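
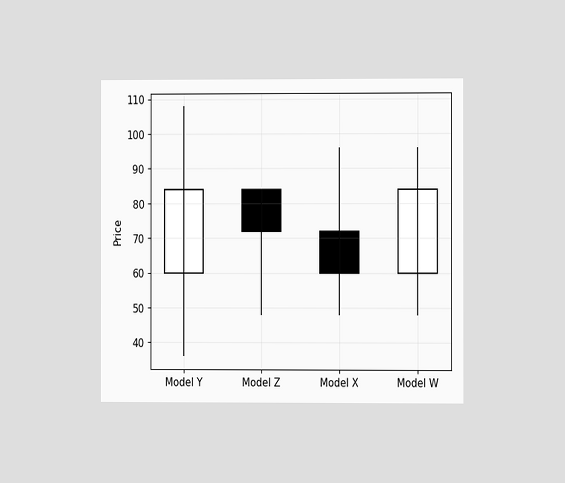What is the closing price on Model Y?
The chart is viewed at a slight angle. The Model Y candle closes at 84.

84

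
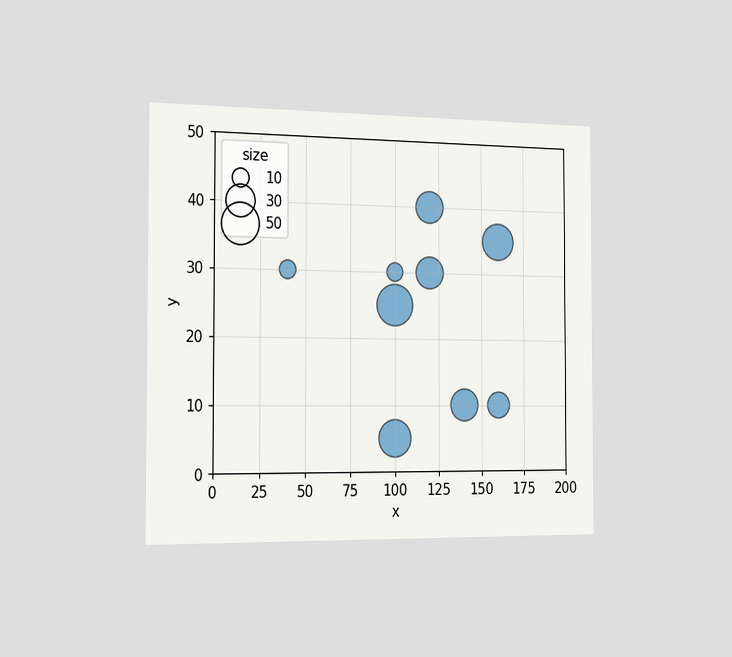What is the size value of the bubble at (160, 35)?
The chart is viewed slightly from the left. Matching the bubble at (160, 35) against the size legend gives 40.

40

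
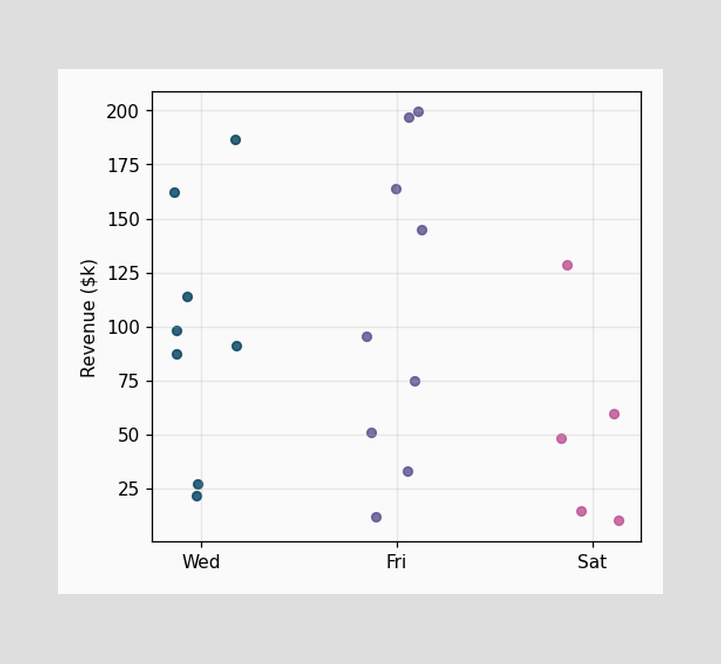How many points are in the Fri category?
9

Counting the markers in the Fri column gives 9.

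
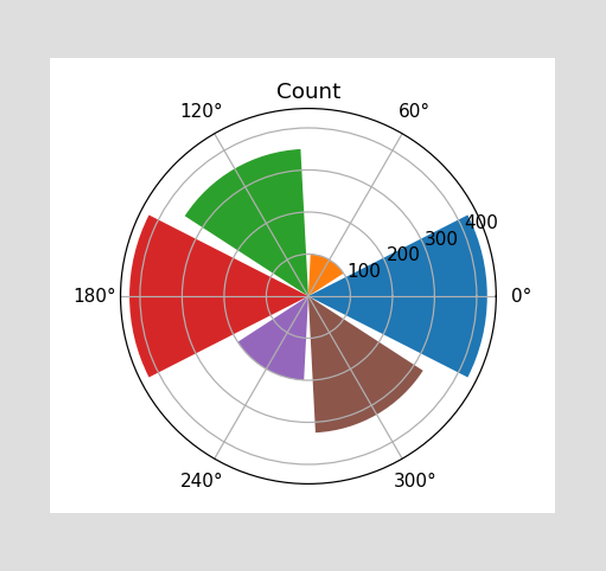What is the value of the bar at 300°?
The bar at 300° reaches 325 on the radial axis.

325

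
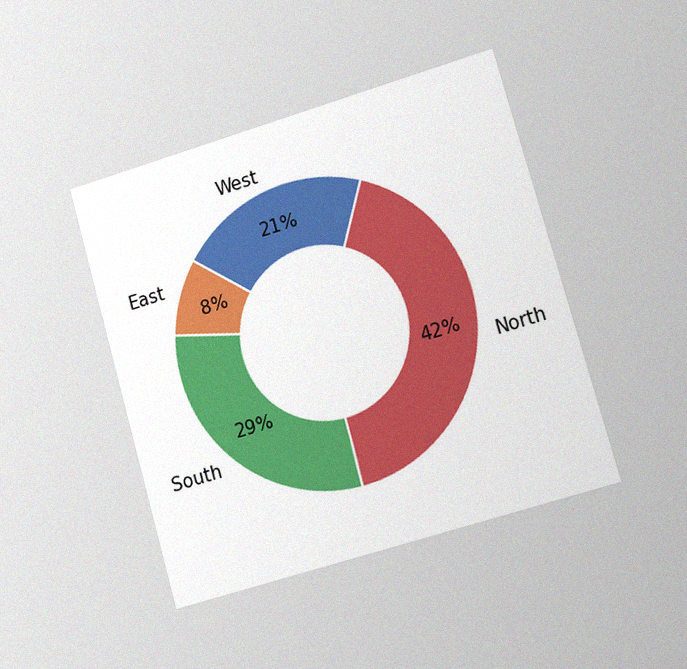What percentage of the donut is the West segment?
The chart is tilted about 16° counter-clockwise and viewed slightly from the right, with some photo noise. The West segment takes up 21% of the ring.

21%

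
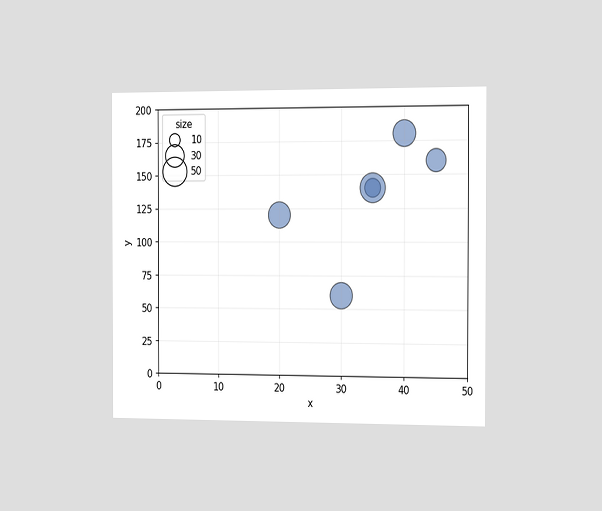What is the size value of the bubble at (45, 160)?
30

The chart is viewed slightly from the right. Matching the bubble at (45, 160) against the size legend gives 30.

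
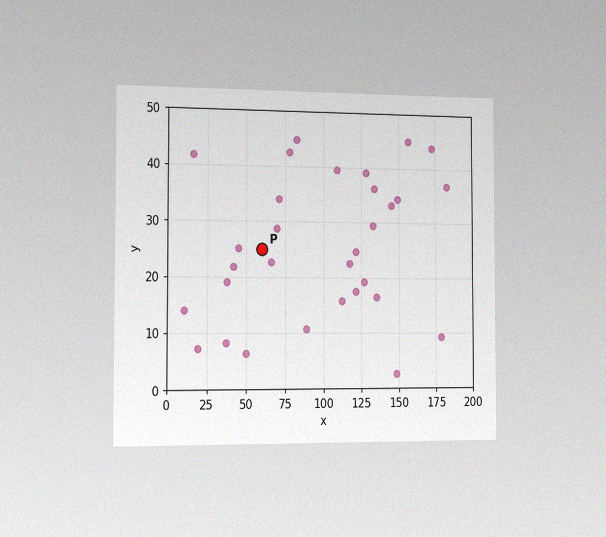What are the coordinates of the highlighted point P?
The chart is viewed slightly from the left, with some photo noise. Following the gridlines from P to each axis, P sits at (60, 25).

(60, 25)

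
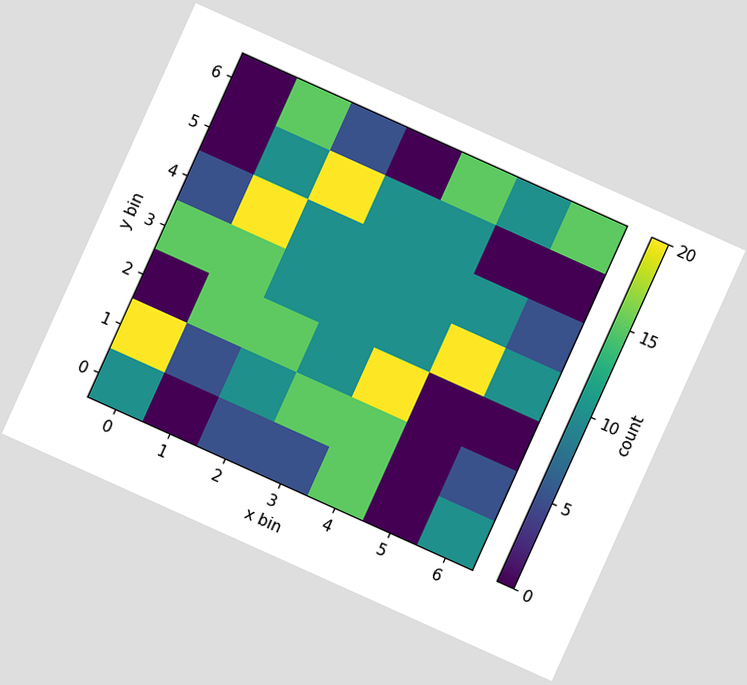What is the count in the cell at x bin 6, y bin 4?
5

The chart is tilted about 24° clockwise. Matching the cell (6, 4) against the colorbar gives 5.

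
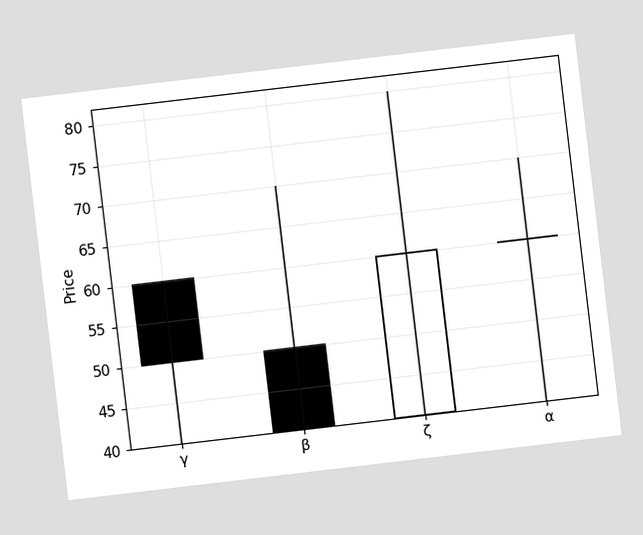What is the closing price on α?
The chart is tilted about 7° counter-clockwise. The α candle closes at 60.

60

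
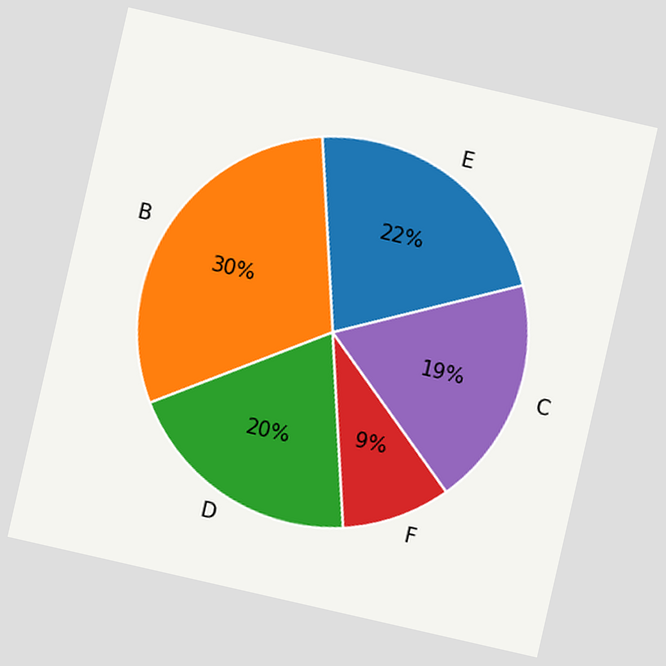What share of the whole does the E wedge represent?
The chart is tilted about 13° clockwise. The E slice takes up 22% of the pie.

22%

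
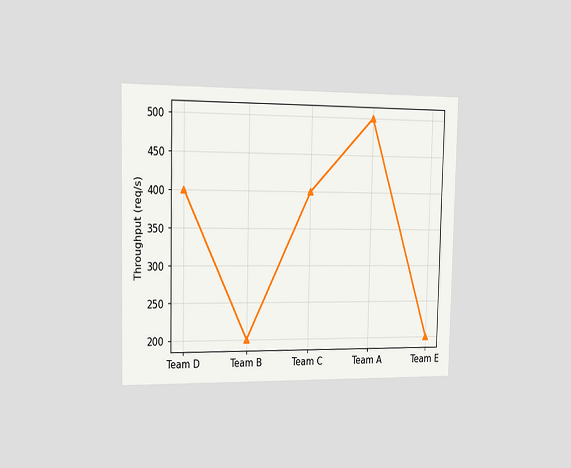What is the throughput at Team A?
500req/s

The chart is viewed slightly from the left. At Team A, the line is at 500req/s.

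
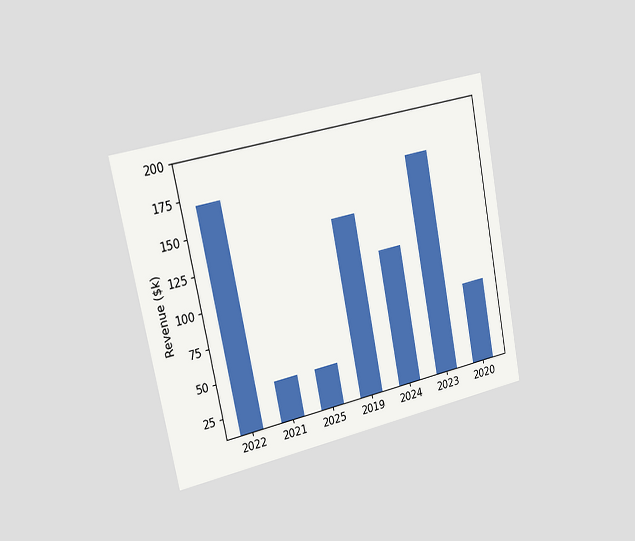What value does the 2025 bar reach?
$40k

The chart is tilted about 11° counter-clockwise and viewed slightly from the left. Reading along the chart's y-axis, the 2025 bar reaches $40k.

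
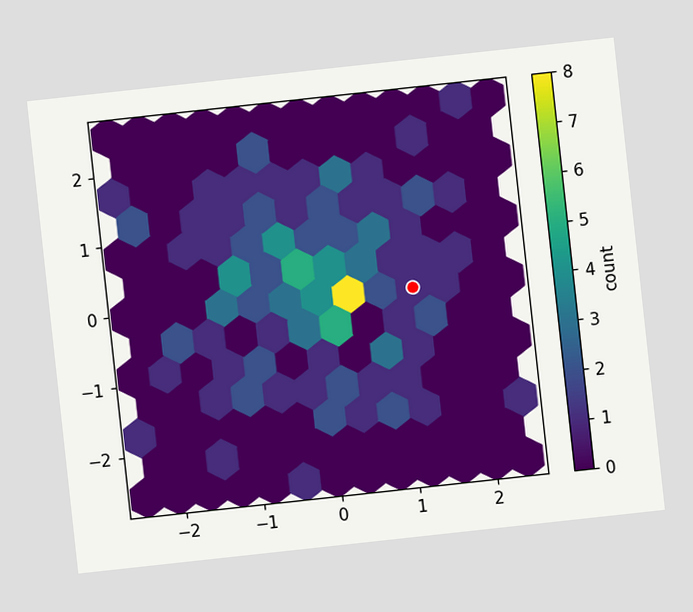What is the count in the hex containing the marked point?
The chart is tilted about 6° counter-clockwise. The marked hex reads 1 on the colorbar.

1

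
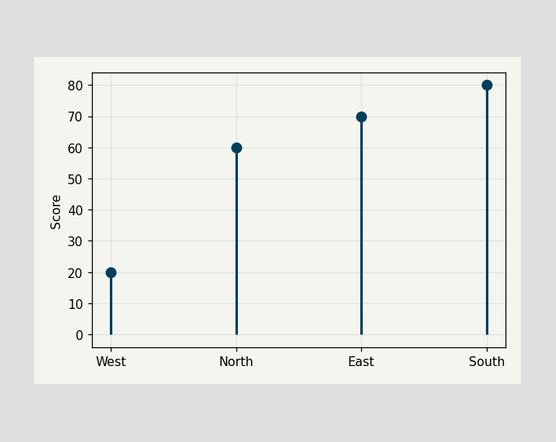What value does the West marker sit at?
20

The West marker sits at 20.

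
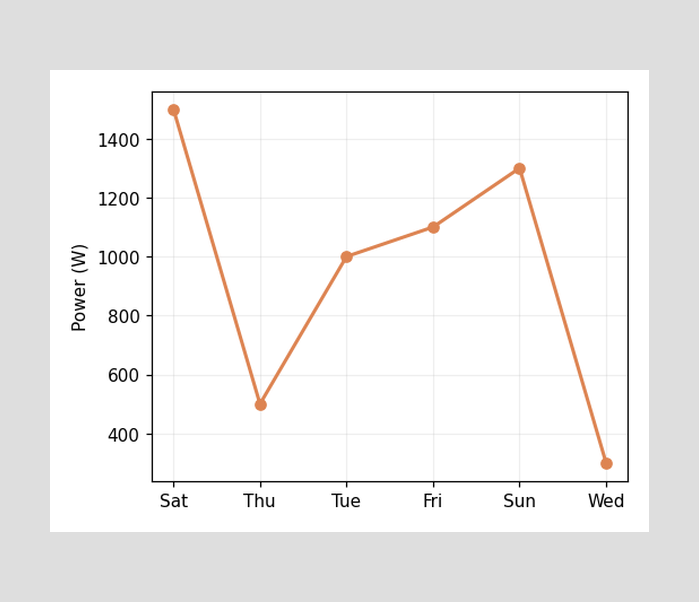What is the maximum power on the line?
The highest point is at Sat, and reading across to the y-axis gives 1500W.

1500W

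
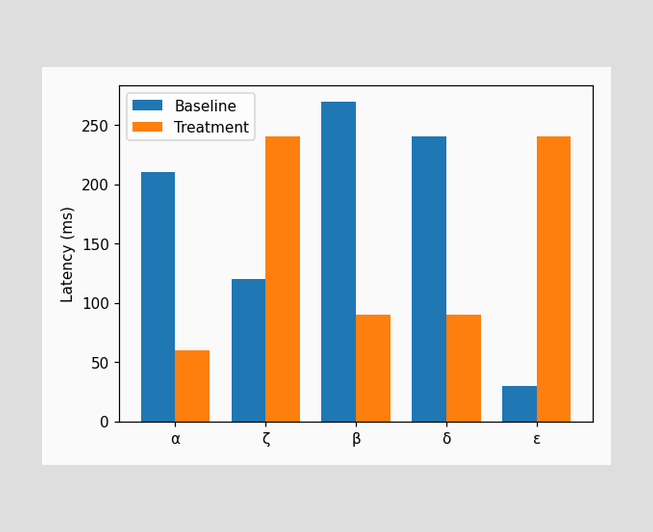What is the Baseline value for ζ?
The Baseline bar at ζ reaches 120ms on the y-axis.

120ms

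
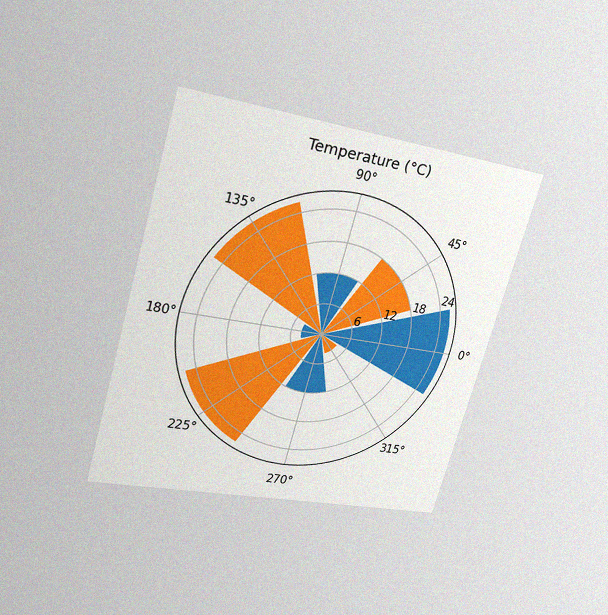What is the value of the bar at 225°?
26°C

The chart is tilted about 16° clockwise and viewed slightly from above, with some photo noise. The bar at 225° reaches 26°C on the radial axis.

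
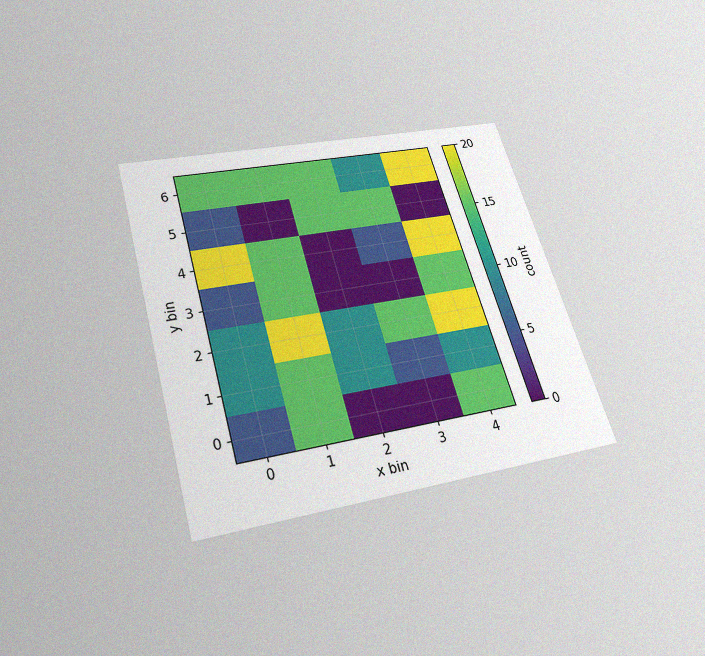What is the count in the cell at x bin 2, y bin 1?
The chart is tilted about 16° counter-clockwise and viewed slightly from below, with some photo noise. Matching the cell (2, 1) against the colorbar gives 10.

10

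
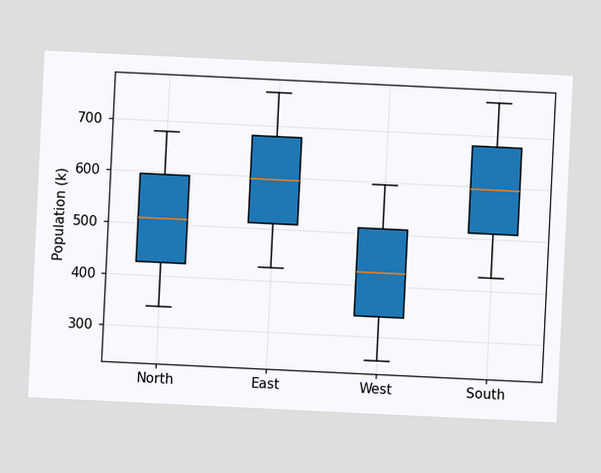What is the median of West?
425k

The chart is tilted about 3° clockwise. The median line in the West box sits at 425k.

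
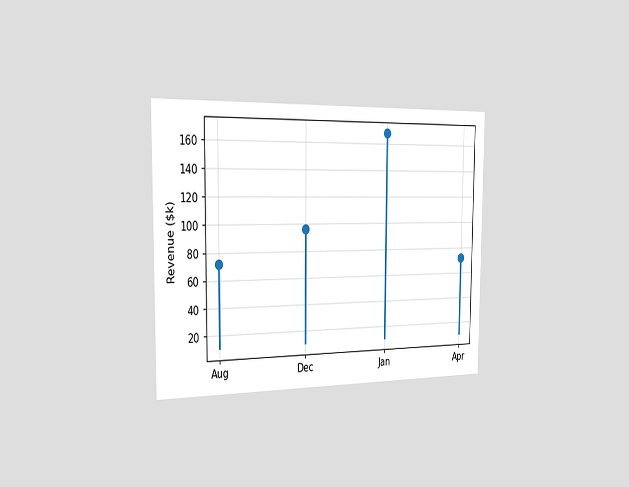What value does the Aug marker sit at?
$72k

The chart is viewed slightly from the left. The Aug marker sits at $72k.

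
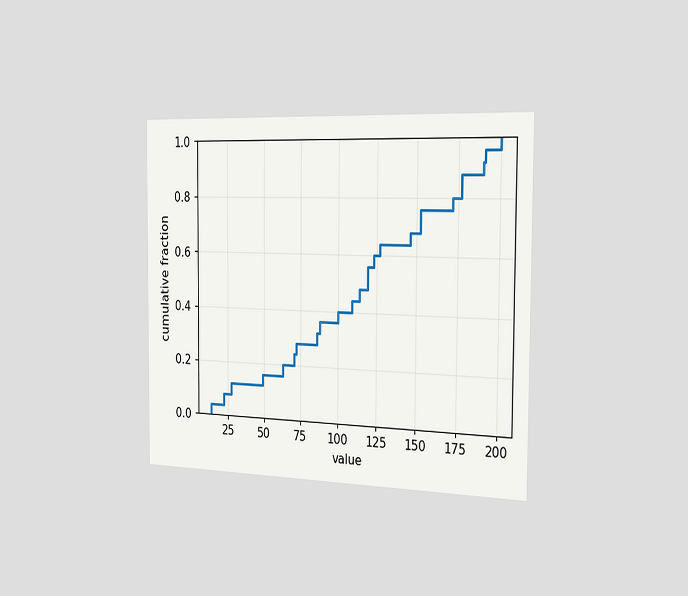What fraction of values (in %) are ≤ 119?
The chart is viewed slightly from the right. At x=119 the ECDF step is at 56%.

56%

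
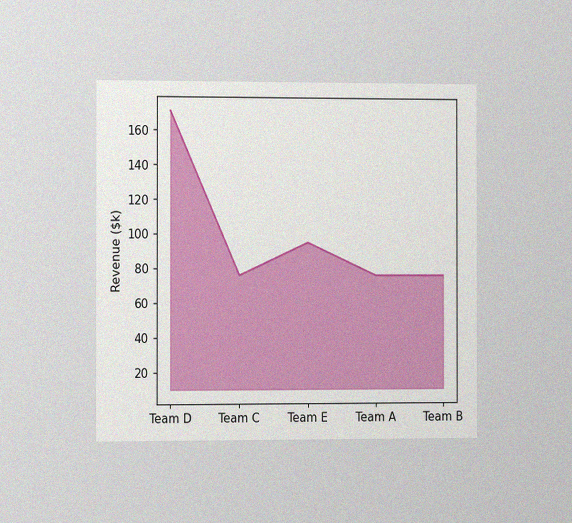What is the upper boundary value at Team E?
The chart is viewed slightly from the left, with some photo noise. At Team E the upper boundary is at $95k.

$95k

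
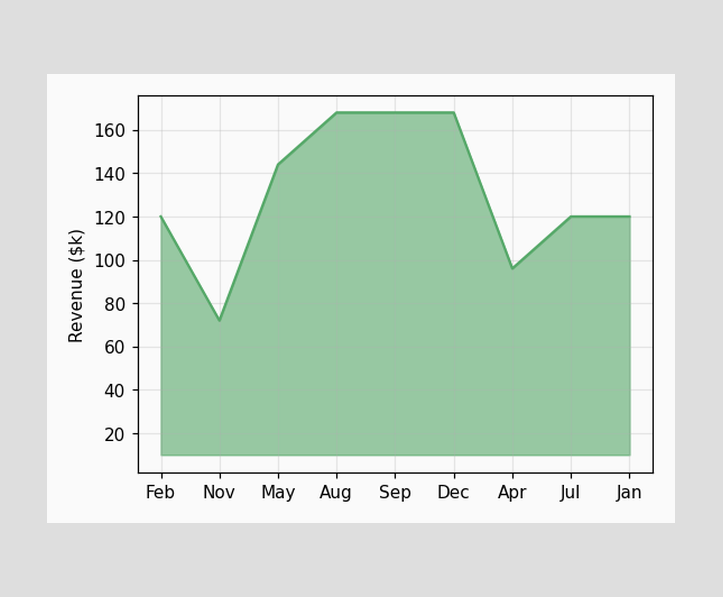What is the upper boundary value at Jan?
At Jan the upper boundary is at $120k.

$120k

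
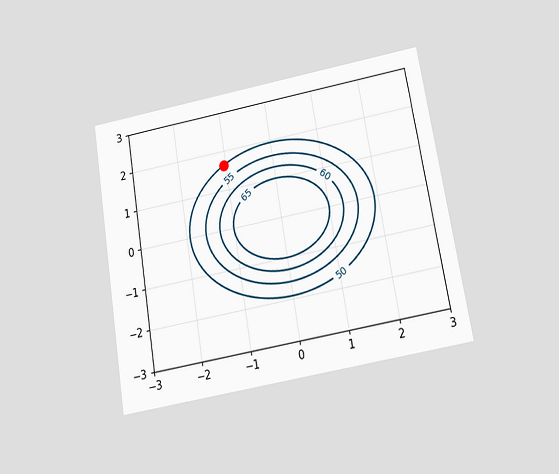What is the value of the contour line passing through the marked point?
The chart is tilted about 10° counter-clockwise and viewed slightly from below. The marked point sits on the contour labelled 50.

50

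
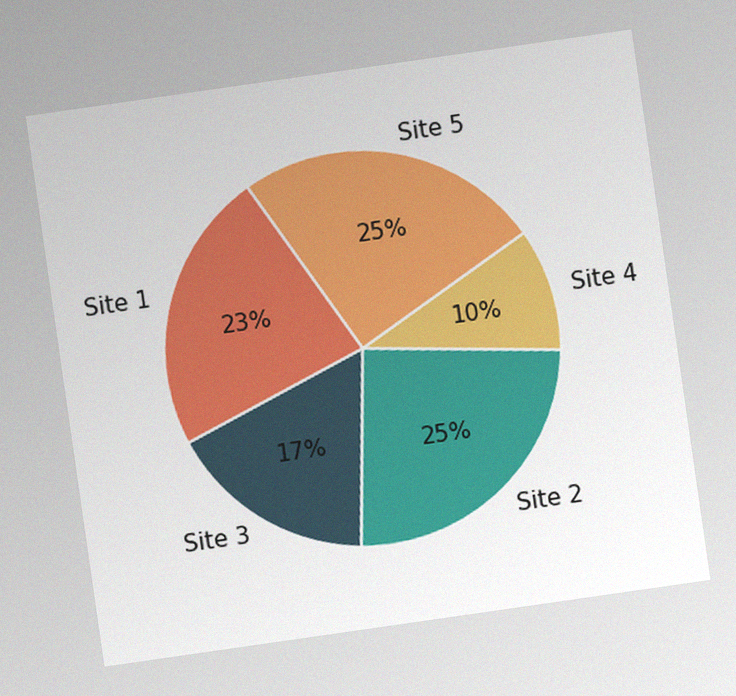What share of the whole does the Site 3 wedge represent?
The chart is tilted about 8° counter-clockwise, with some photo noise. The Site 3 slice takes up 17% of the pie.

17%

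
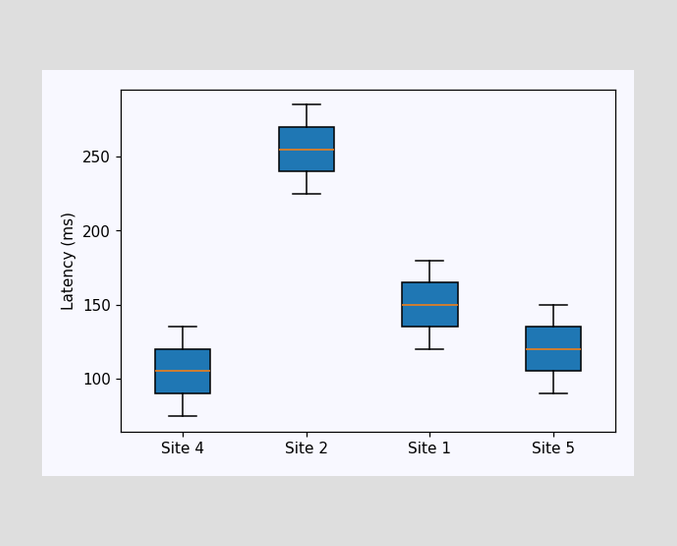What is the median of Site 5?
The median line in the Site 5 box sits at 120ms.

120ms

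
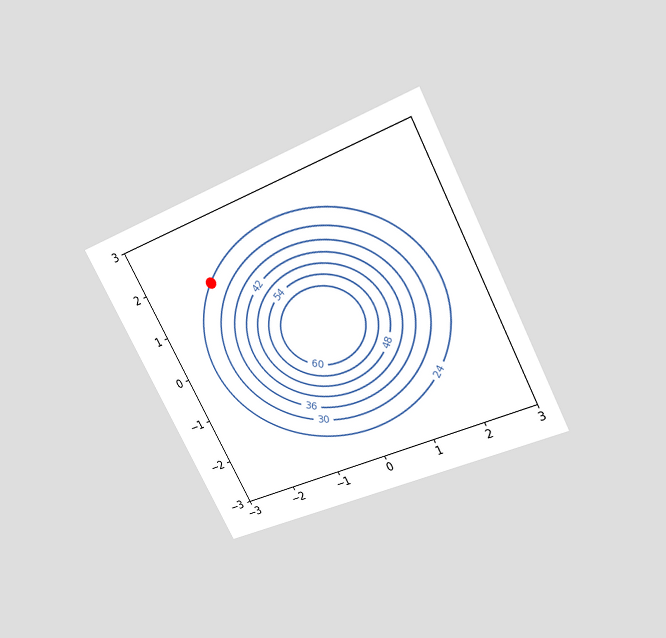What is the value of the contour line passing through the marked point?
The chart is tilted about 27° counter-clockwise and viewed slightly from above. The marked point sits on the contour labelled 24.

24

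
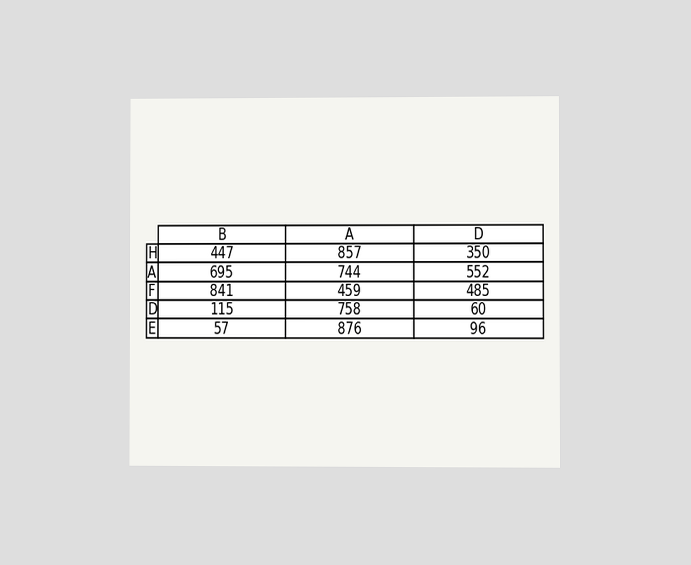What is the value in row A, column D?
552

The chart is viewed at a slight angle. The (A, D) cell reads 552.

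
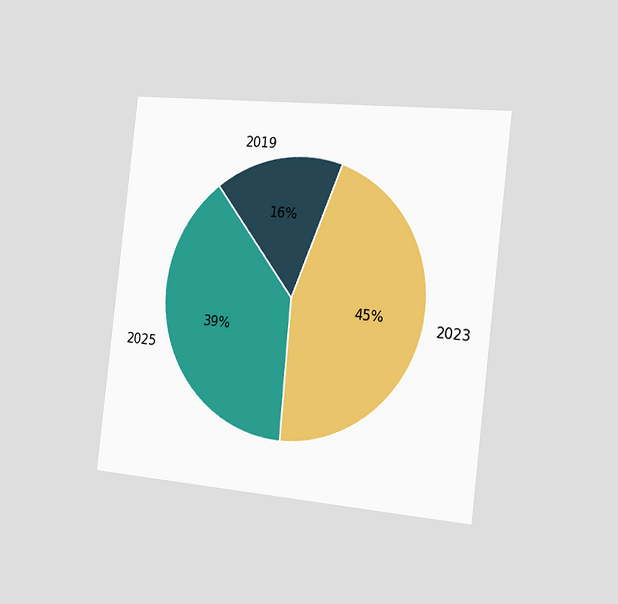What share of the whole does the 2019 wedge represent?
The chart is tilted about 7° clockwise and viewed slightly from the right. The 2019 slice takes up 16% of the pie.

16%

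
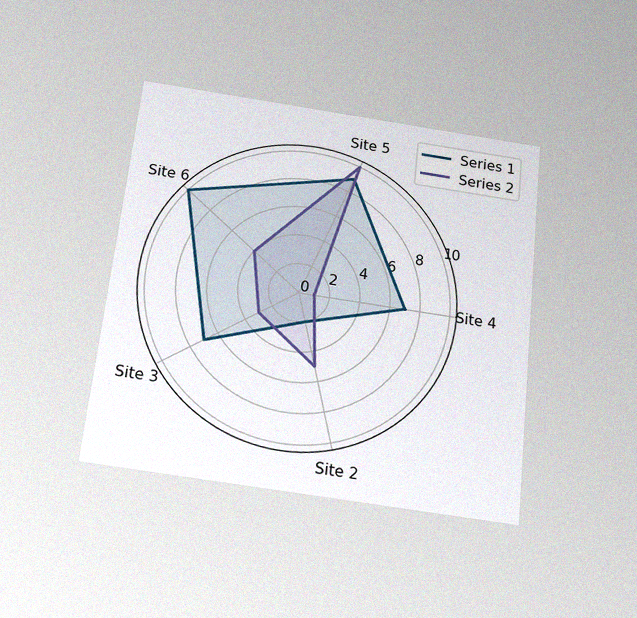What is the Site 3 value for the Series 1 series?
The chart is tilted about 6° clockwise and viewed slightly from below, with some photo noise. On the Site 3 axis, Series 1 reaches 7.

7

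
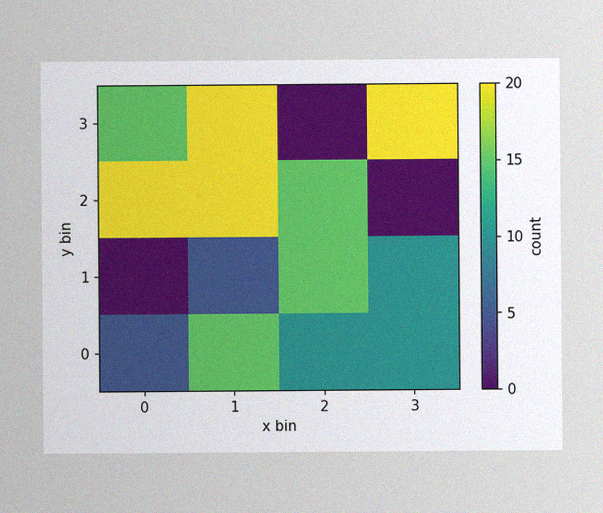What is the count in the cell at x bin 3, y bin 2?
0

The image has some photo noise and uneven lighting. Matching the cell (3, 2) against the colorbar gives 0.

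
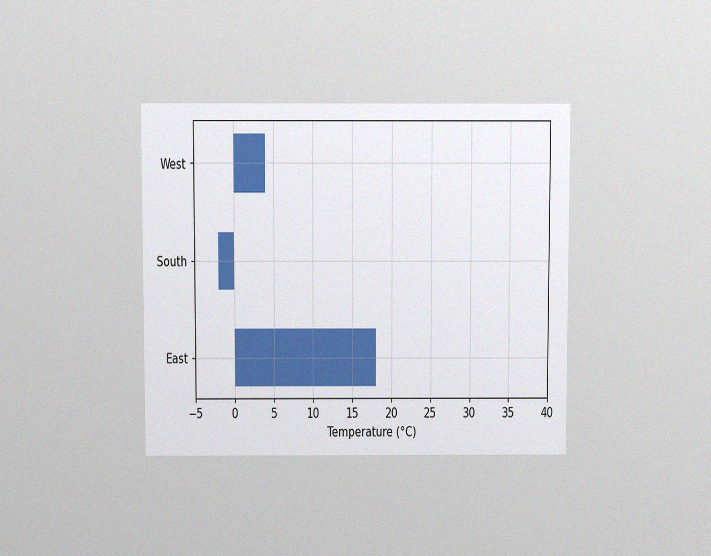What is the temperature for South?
-2°C

The chart is viewed slightly from above, with some photo noise. Reading along the chart's x-axis, the South bar reaches -2°C.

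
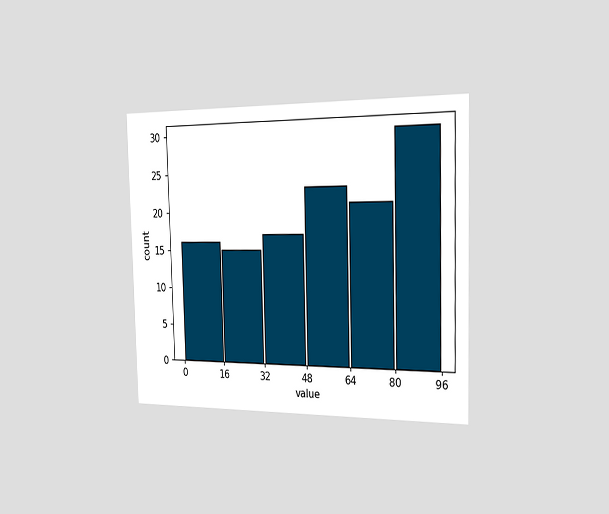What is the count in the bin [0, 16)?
The chart is viewed slightly from the right. The [0, 16) bin has height 16.

16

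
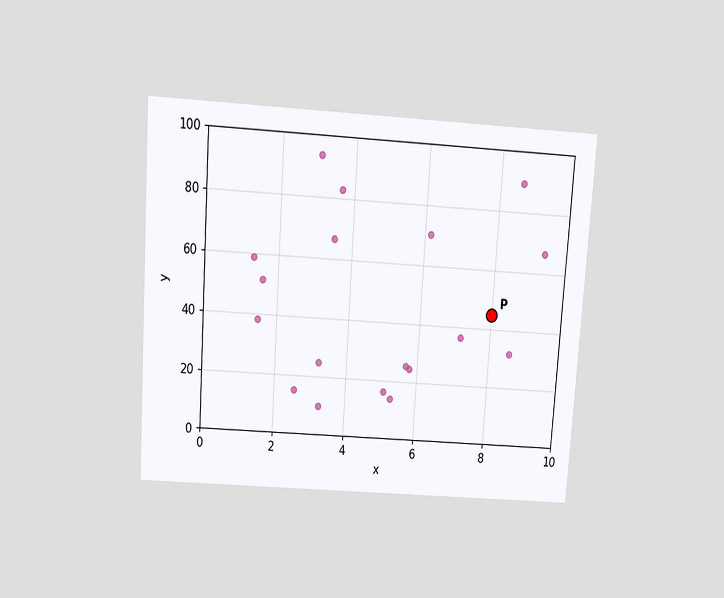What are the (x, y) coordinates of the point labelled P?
(8, 45)

The chart is tilted about 4° clockwise and viewed slightly from above. Following the gridlines from P to each axis, P sits at (8, 45).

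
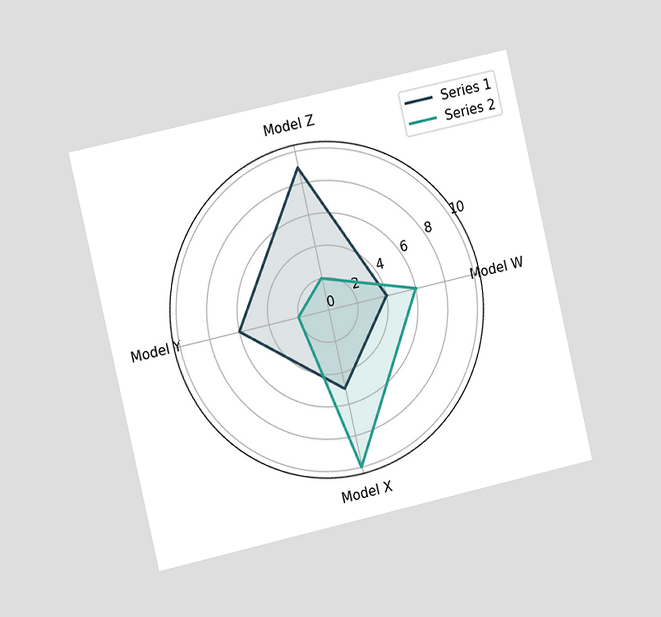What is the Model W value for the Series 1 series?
4

The chart is tilted about 13° counter-clockwise and viewed slightly from the left. On the Model W axis, Series 1 reaches 4.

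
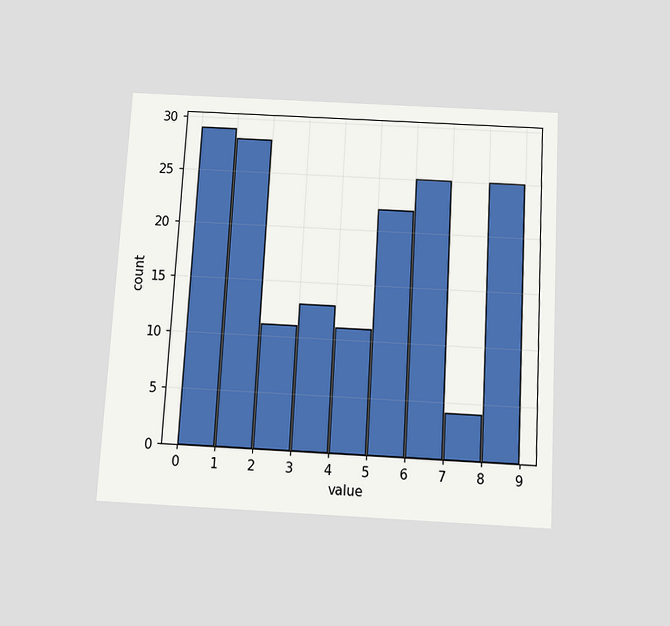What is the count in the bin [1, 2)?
28

The chart is tilted about 3° clockwise and viewed slightly from below. The [1, 2) bin has height 28.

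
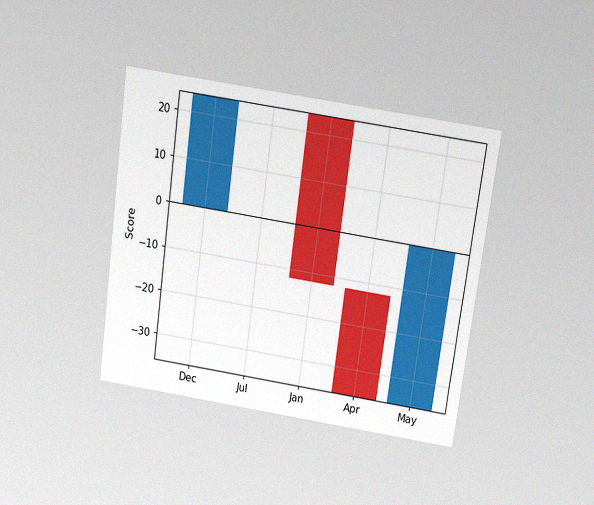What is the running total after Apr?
-36

The chart is tilted about 8° clockwise and viewed slightly from above, with some photo noise. After Apr the running total reaches -36.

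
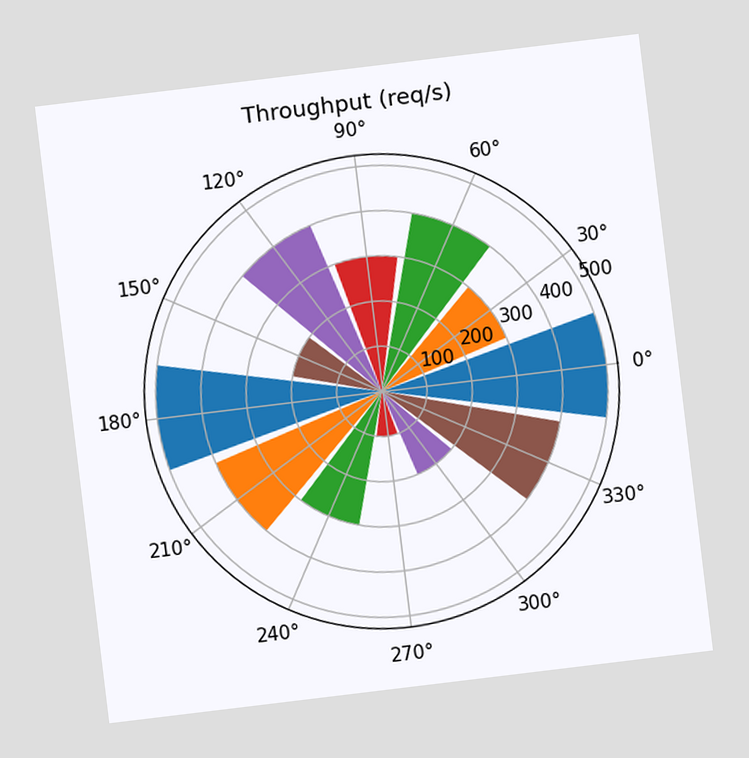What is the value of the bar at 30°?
The chart is tilted about 7° counter-clockwise. The bar at 30° reaches 300req/s on the radial axis.

300req/s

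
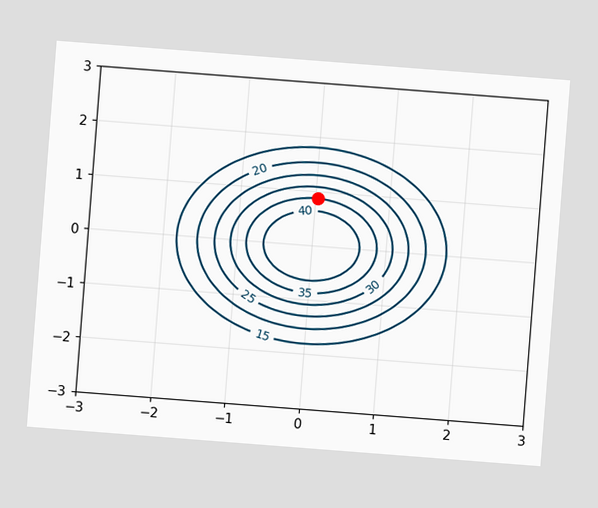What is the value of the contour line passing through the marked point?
35

The chart is tilted about 4° clockwise. The marked point sits on the contour labelled 35.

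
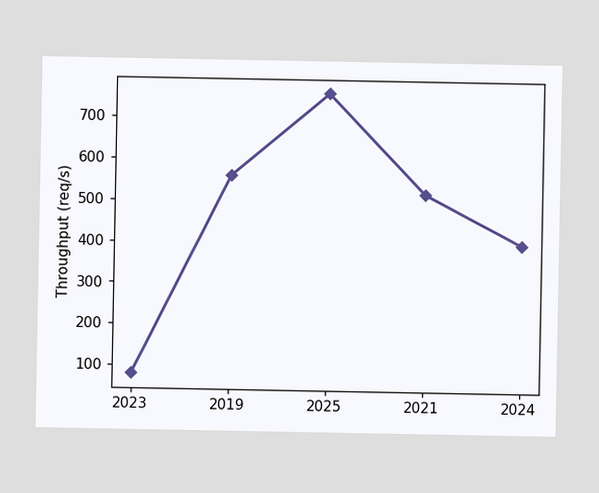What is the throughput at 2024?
At 2024, the line is at 400req/s.

400req/s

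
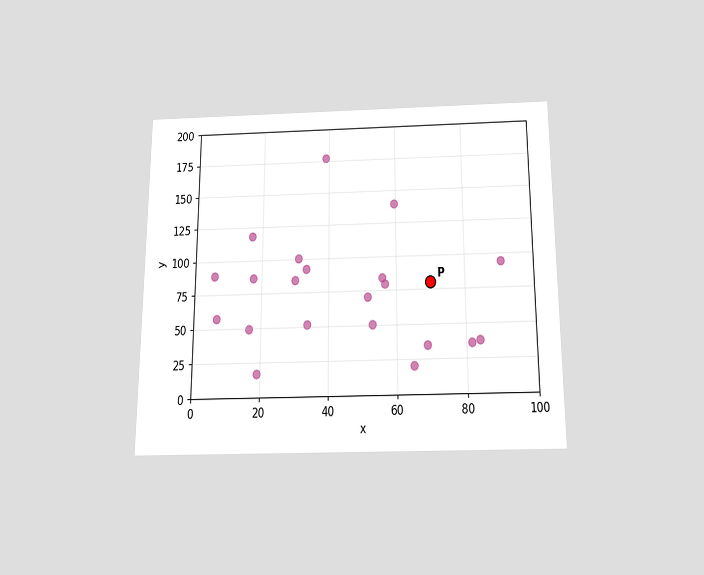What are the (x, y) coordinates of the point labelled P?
The chart is viewed slightly from below. Following the gridlines from P to each axis, P sits at (70, 80).

(70, 80)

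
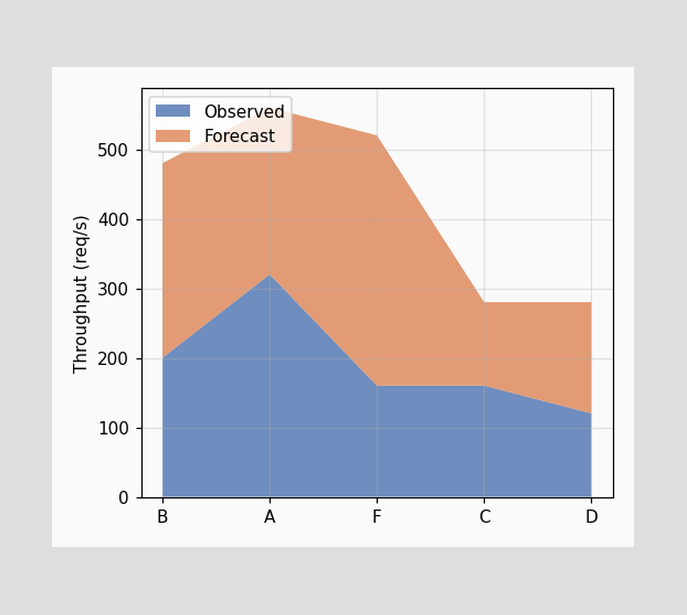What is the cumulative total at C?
The stacked total at C reaches 280req/s.

280req/s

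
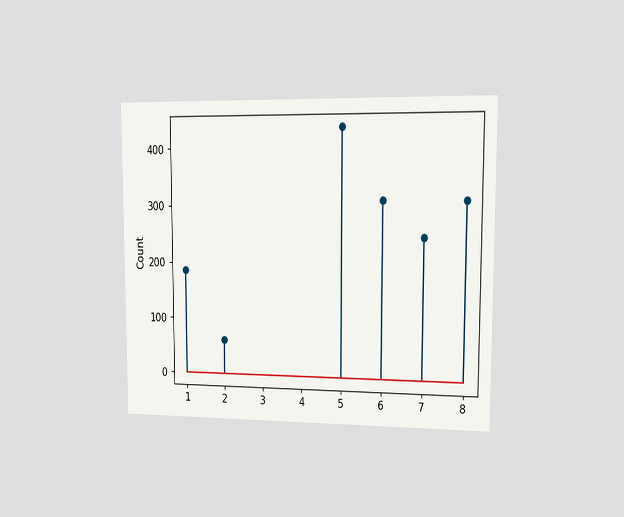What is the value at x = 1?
186

The chart is viewed slightly from the right. The stem at x=1 reaches 186.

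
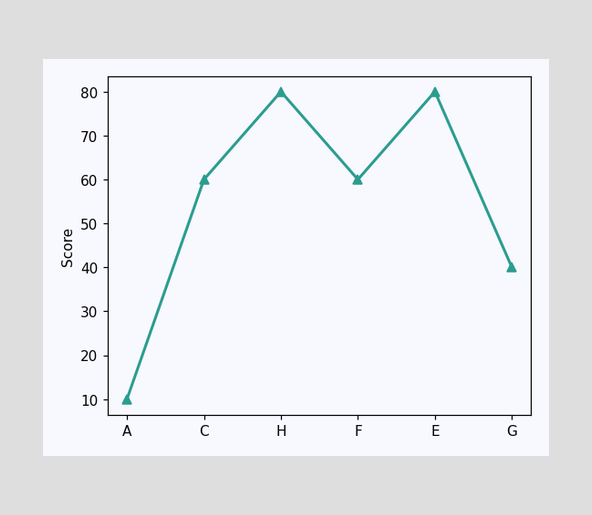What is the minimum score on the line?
10

The lowest point is at A, and reading across to the y-axis gives 10.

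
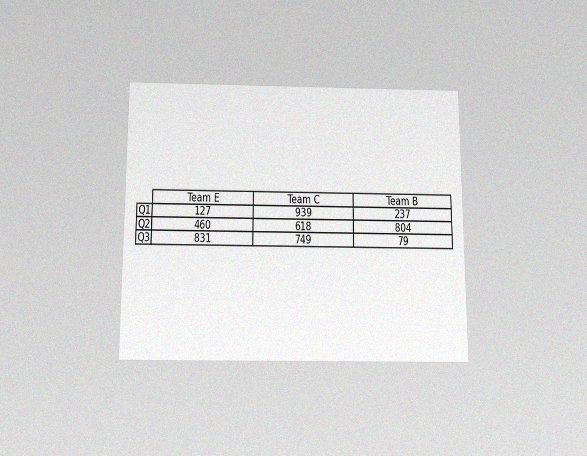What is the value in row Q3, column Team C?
749

The chart is viewed slightly from below, with some photo noise. The (Q3, Team C) cell reads 749.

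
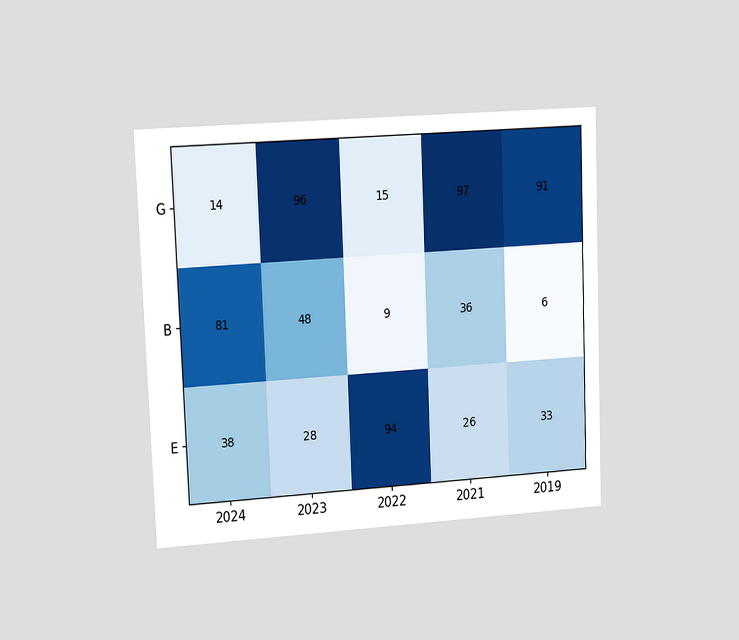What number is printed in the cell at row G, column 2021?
The chart is tilted about 2° counter-clockwise and viewed slightly from the left. The (G, 2021) cell reads 97.

97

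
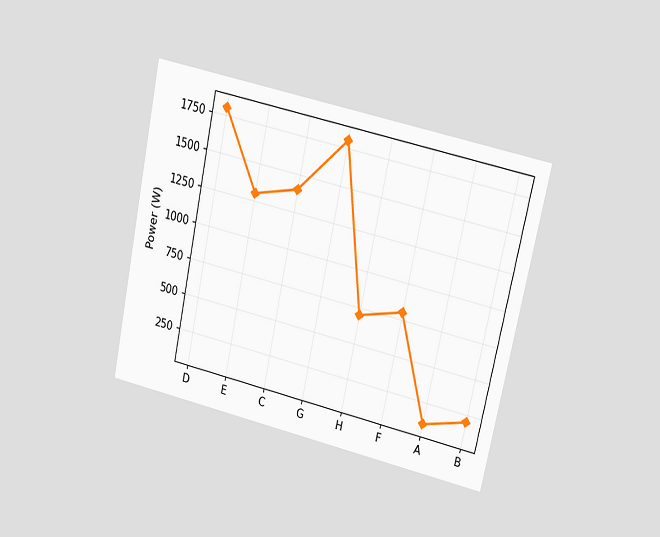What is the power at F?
The chart is tilted about 12° clockwise and viewed at a slight angle. At F, the line is at 800W.

800W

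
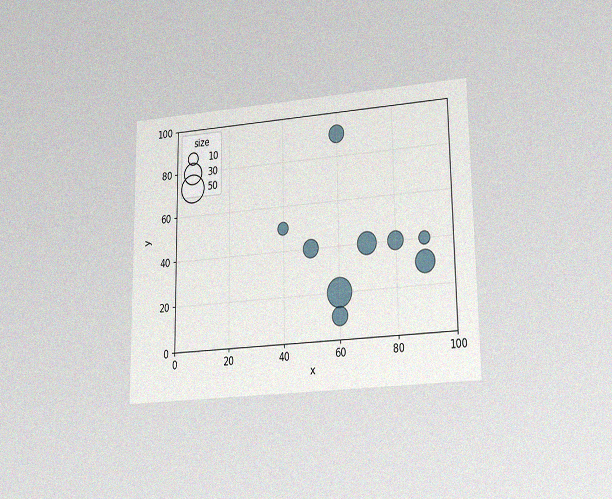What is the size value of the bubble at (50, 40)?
20

The chart is viewed at a slight angle, with some photo noise. Matching the bubble at (50, 40) against the size legend gives 20.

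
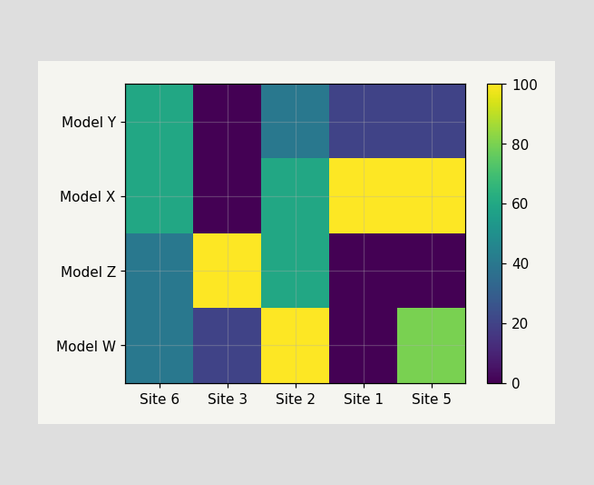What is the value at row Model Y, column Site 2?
40

Matching cell (Model Y, Site 2) against the colorbar gives 40.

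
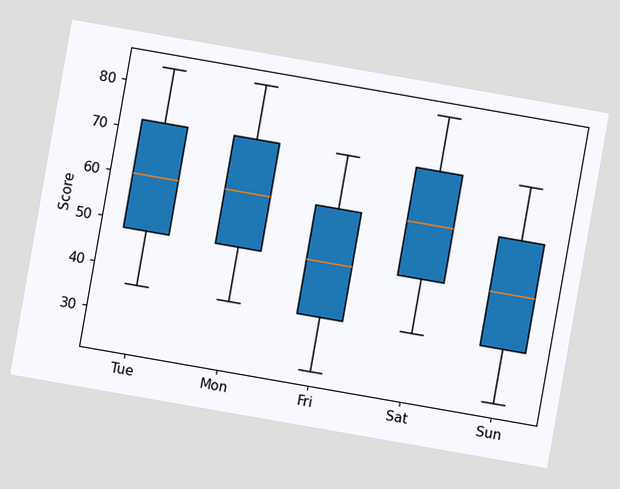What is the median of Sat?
60

The chart is tilted about 10° clockwise. The median line in the Sat box sits at 60.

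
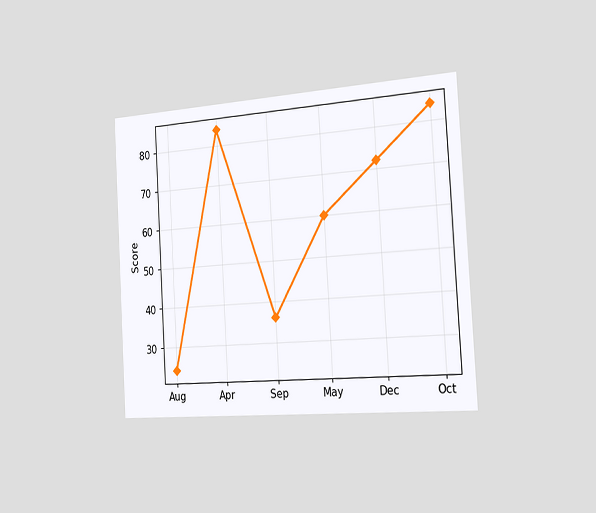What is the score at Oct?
The chart is tilted about 3° counter-clockwise and viewed slightly from the right. At Oct, the line is at 84.

84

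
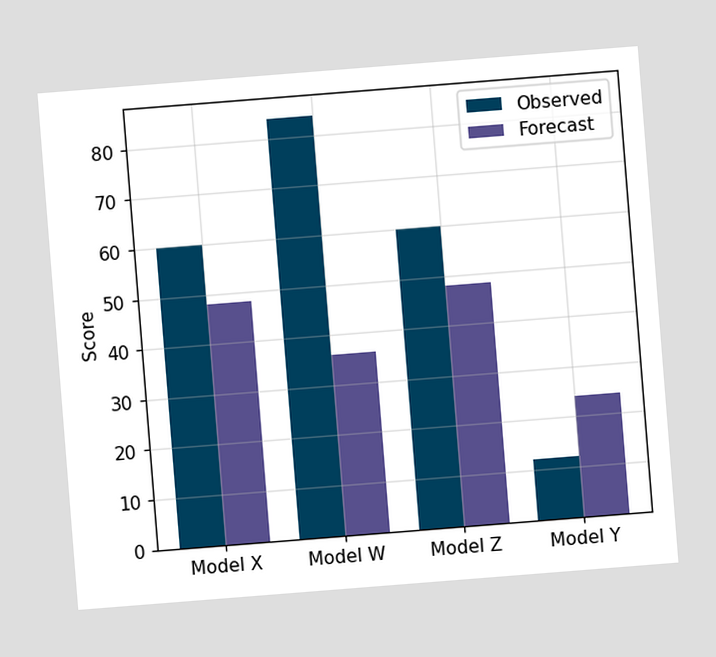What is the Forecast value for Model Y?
24

The chart is tilted about 5° counter-clockwise. The Forecast bar at Model Y reaches 24 on the y-axis.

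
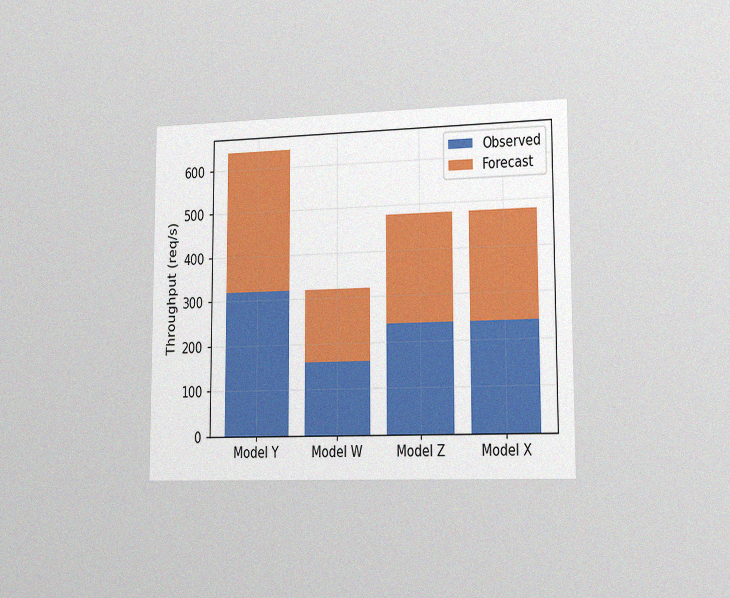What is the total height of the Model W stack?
320req/s

The chart is viewed slightly from the right, with some photo noise. The Model W stack's top reaches 320req/s on the y-axis.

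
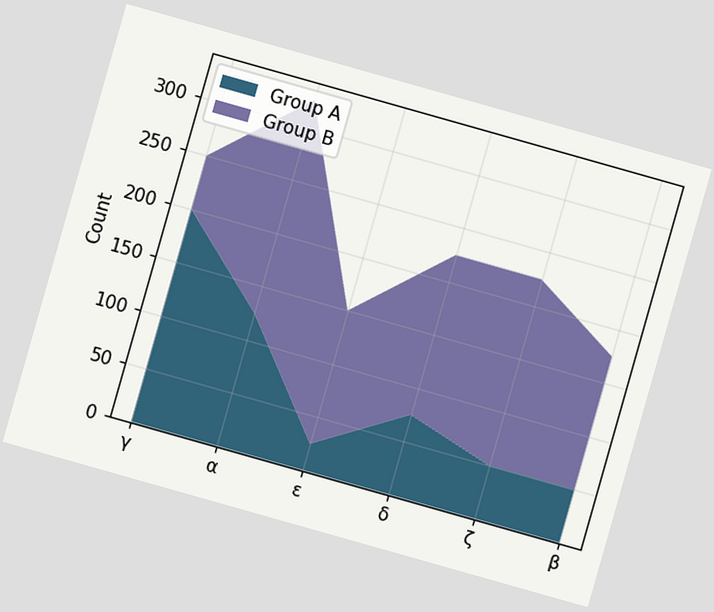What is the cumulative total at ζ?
225

The chart is tilted about 16° clockwise. The stacked total at ζ reaches 225.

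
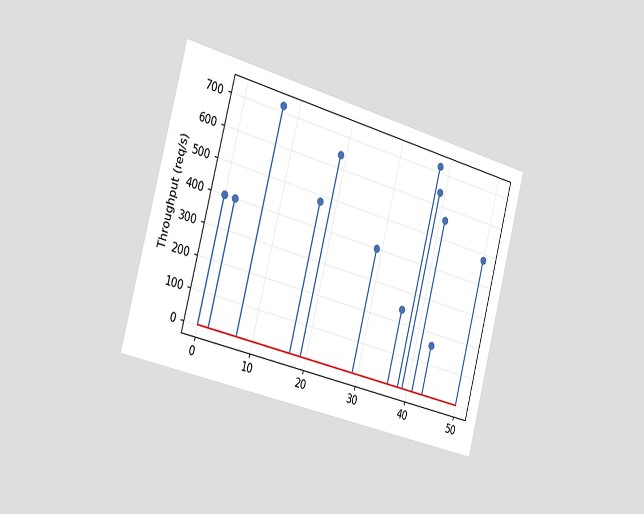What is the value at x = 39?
640req/s

The chart is tilted about 15° clockwise and viewed slightly from the left. The stem at x=39 reaches 640req/s.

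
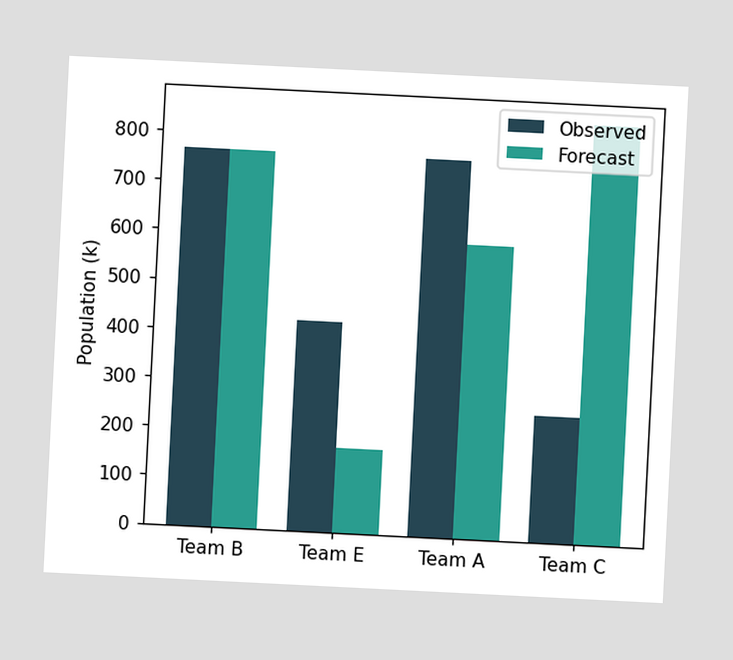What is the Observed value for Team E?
425k

The chart is tilted about 3° clockwise. The Observed bar at Team E reaches 425k on the y-axis.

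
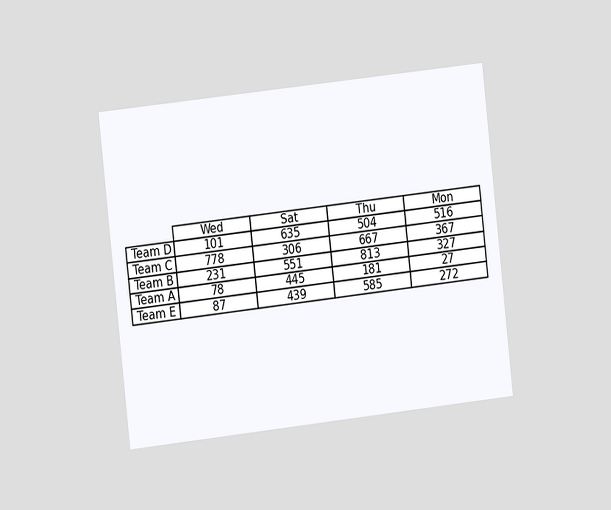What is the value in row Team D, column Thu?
504

The chart is tilted about 6° counter-clockwise and viewed at a slight angle. The (Team D, Thu) cell reads 504.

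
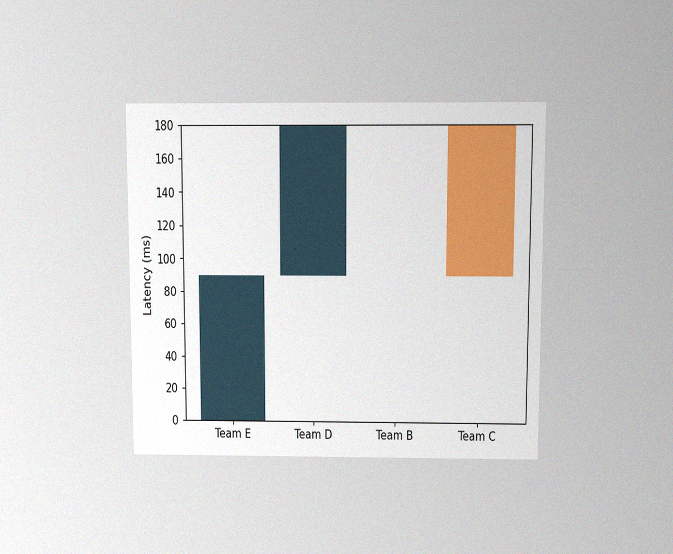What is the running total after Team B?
The chart is viewed slightly from above, with some photo noise. After Team B the running total reaches 180ms.

180ms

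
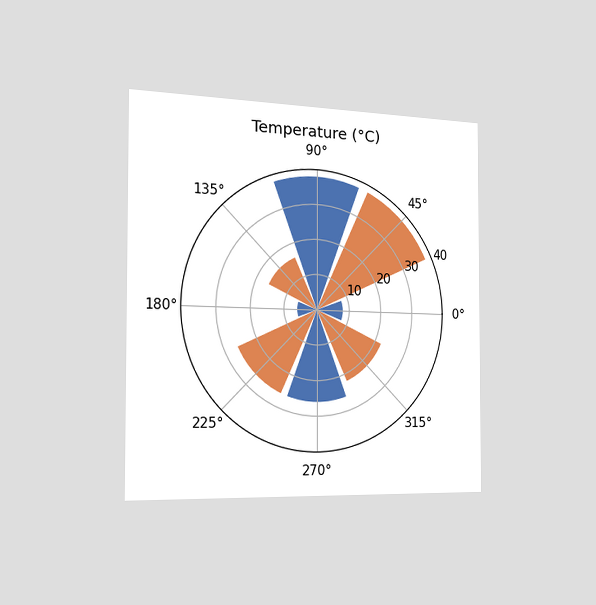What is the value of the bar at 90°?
The chart is viewed slightly from the left. The bar at 90° reaches 38°C on the radial axis.

38°C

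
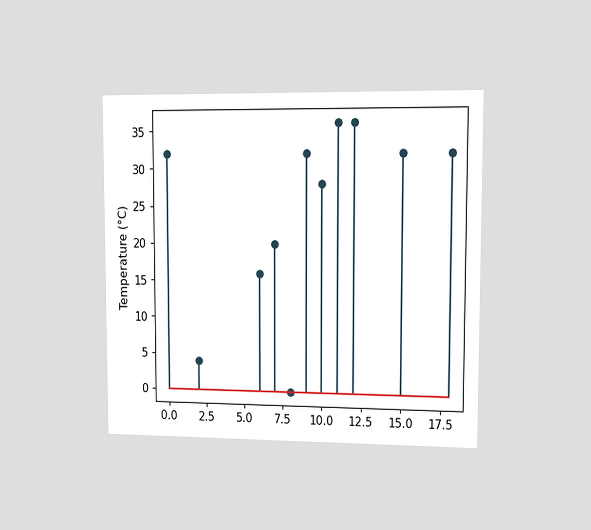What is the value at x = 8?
The chart is viewed slightly from the right. The stem at x=8 reaches 0°C.

0°C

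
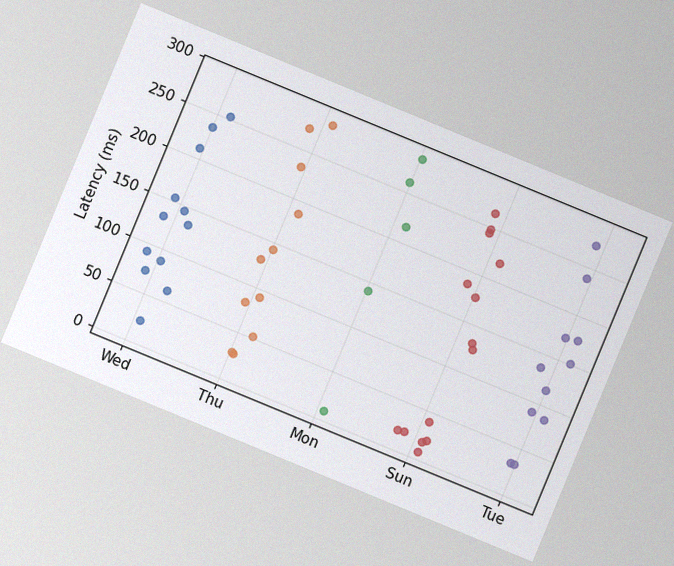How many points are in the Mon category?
The chart is tilted about 22° clockwise, with some photo noise. Counting the markers in the Mon column gives 5.

5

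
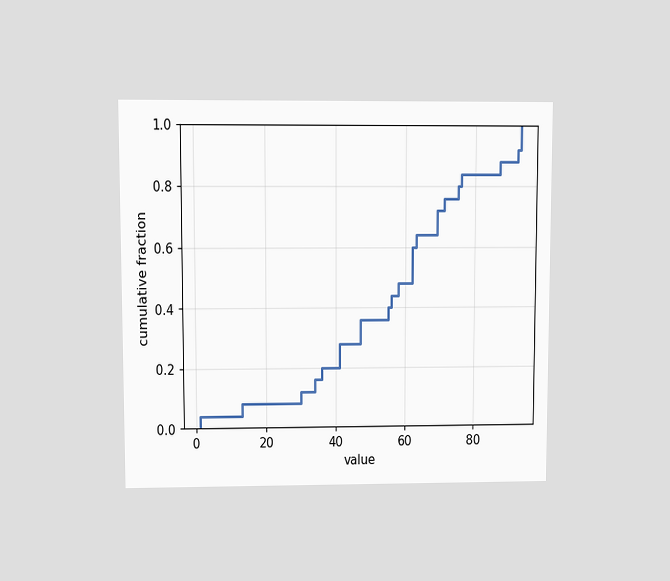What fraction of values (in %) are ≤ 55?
The chart is viewed at a slight angle. At x=55 the ECDF step is at 40%.

40%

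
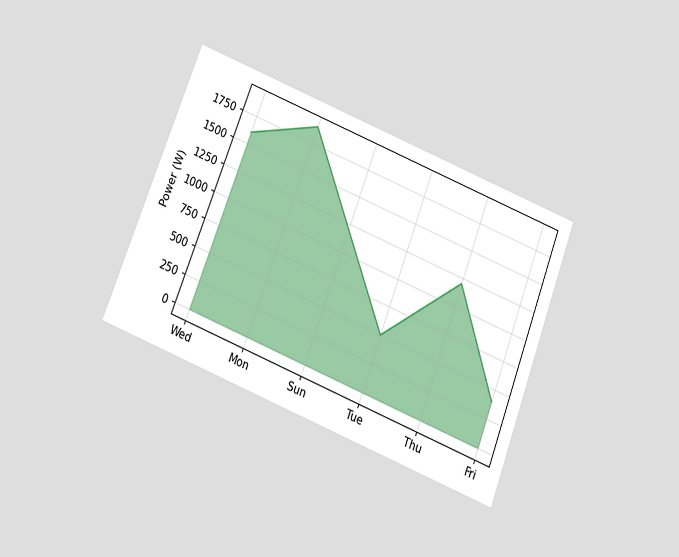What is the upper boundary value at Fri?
The chart is tilted about 21° clockwise and viewed slightly from below. At Fri the upper boundary is at 400W.

400W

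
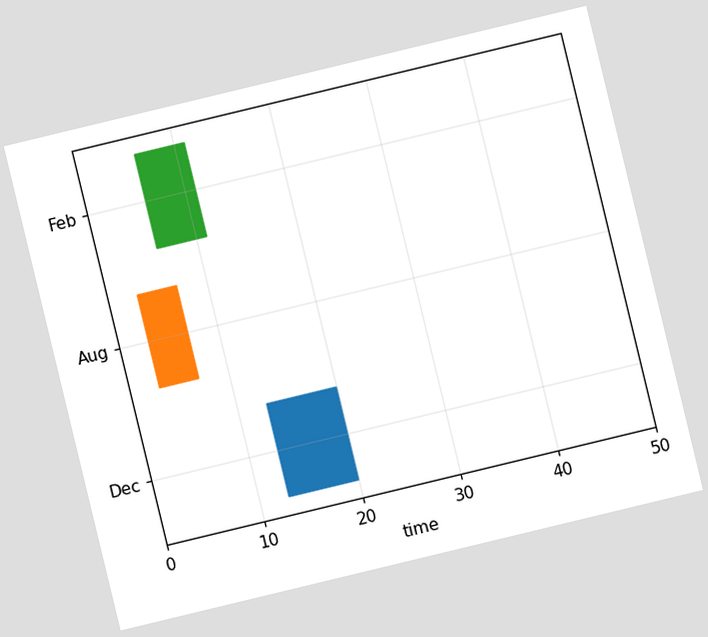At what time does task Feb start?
The chart is tilted about 14° counter-clockwise. The Feb bar begins at t=6.

6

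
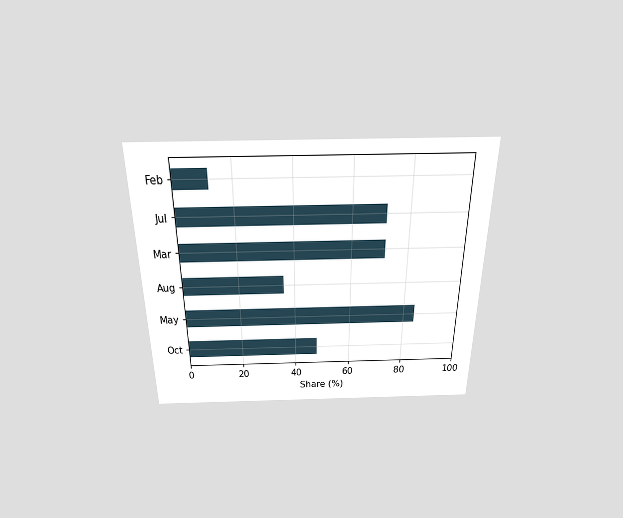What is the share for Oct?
The chart is viewed slightly from above. Reading along the chart's x-axis, the Oct bar reaches 48%.

48%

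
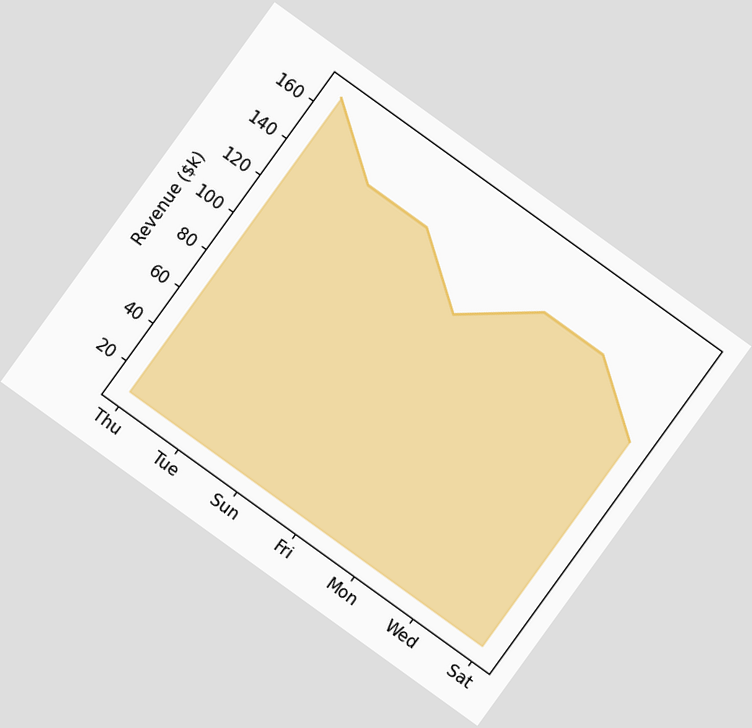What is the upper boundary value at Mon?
$144k

The chart is tilted about 36° clockwise. At Mon the upper boundary is at $144k.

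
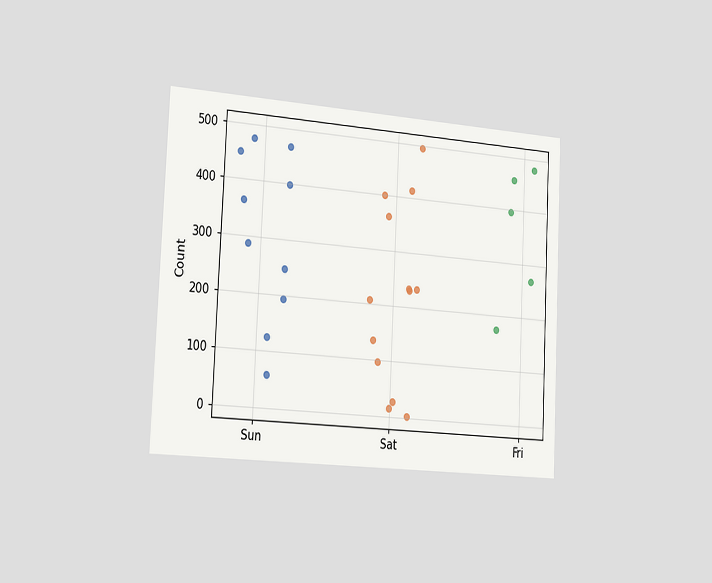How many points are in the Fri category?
5

The chart is tilted about 3° clockwise and viewed slightly from the left. Counting the markers in the Fri column gives 5.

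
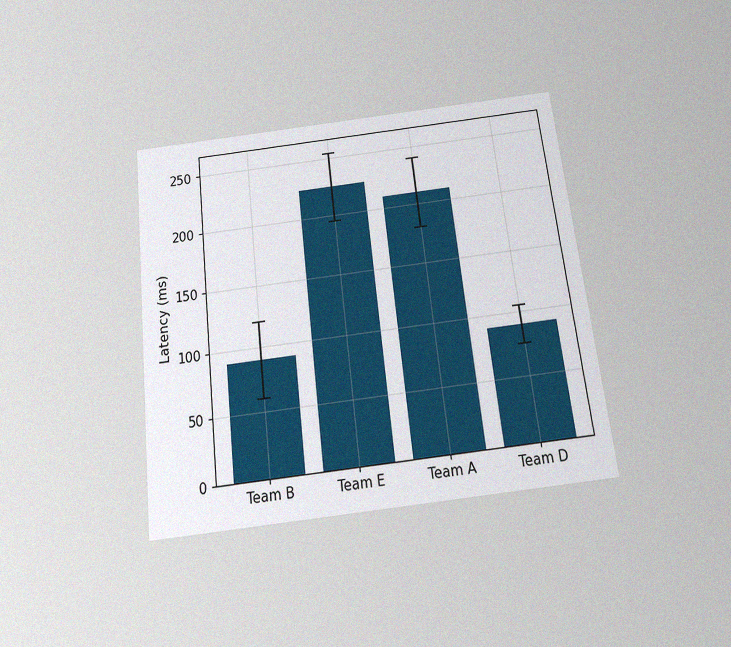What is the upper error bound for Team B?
The chart is tilted about 7° counter-clockwise and viewed slightly from below, with some photo noise. The Team B bar's upper whisker reaches 120ms.

120ms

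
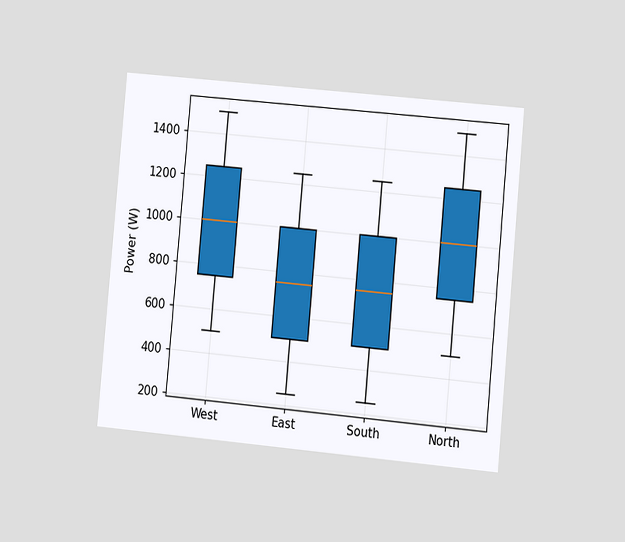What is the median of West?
The chart is tilted about 5° clockwise and viewed at a slight angle. The median line in the West box sits at 1000W.

1000W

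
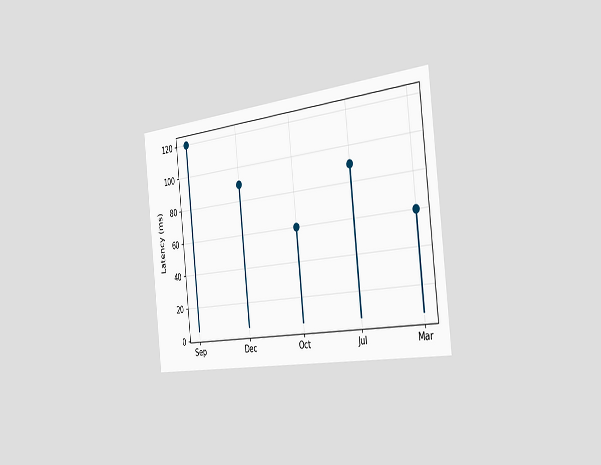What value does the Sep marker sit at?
120ms

The chart is tilted about 6° counter-clockwise and viewed slightly from the right. The Sep marker sits at 120ms.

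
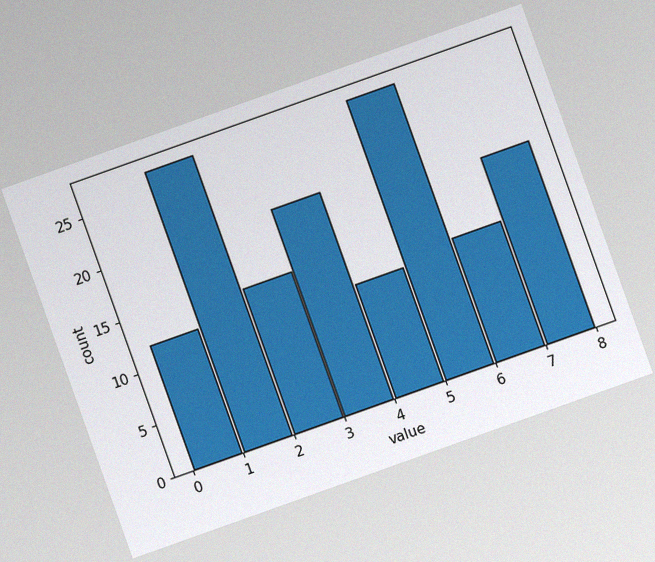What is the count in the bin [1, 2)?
The chart is tilted about 20° counter-clockwise, with some photo noise. The [1, 2) bin has height 27.

27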